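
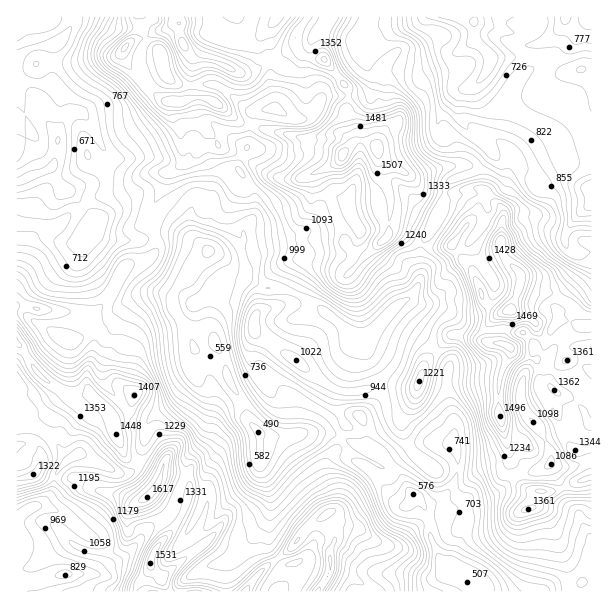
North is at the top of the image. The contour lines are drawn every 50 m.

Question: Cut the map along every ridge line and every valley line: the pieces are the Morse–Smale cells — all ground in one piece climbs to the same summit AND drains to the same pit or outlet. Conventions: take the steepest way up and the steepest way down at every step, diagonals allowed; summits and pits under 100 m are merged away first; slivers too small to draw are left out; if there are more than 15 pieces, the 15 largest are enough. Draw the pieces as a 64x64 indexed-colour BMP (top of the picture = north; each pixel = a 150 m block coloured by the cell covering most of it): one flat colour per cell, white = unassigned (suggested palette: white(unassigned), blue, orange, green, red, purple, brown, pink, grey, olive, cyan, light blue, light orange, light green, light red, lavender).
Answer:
<image width="64" height="64" href="data:image/bmp;base64,Qk12CAAAAAAAAHYAAAAoAAAAQAAAAEAAAAABAAQAAAAAAAAIAAATCwAAEwsAABAAAAAAAAAA////ALR3HwAOf/8ALKAsACgn1gC9Z5QAS1aMAMJ34wB/f38AIr28AM++FwDox64AeLv/AIrfmACWmP8A1bDFAAAAAAAAAAZmZmZmYAAAAO7u7u7qqqqqqqq7u7u7u7MziIAAAAAAAGZmZmZgAAAA7u7u6qqqqqqqqru7u7u7szOIiIiIiAAABmZmZmAAAAAO7uqqqqqqqqu7u7u7u7uzM4iIiIiIgAAGZmZmZgAADu7u6qqqqqqqq7u7u7u7u7MziIiIiIiIgAZmZmZmYADu7u7qqqqqqqqru7u7u7u7szOIiIiIiIiIAGZmZmZmAO7u7uqqqqqqqru7u7u7u7szM4iIiIiIiIgABmZmZmZg7u7u6qqqqqqqu7u7u7u7uzMziIiIiIiIiIgAZmZmZmDu7u7qqqqqqqq7u7u7u7uzMzOIiIiIiIiIiIBmZmZmZu7u7uqqqqqqqru7u7u7u7MzMwCIiIiIiIiIgGZmZmZm7u7u6qqqqqqgAAu7u7u7MzMzAACIiIiIiIgAZmZmZmbu7u7qqqqqAKAAAAC7u7szMzMAAIiIiIiIgABmZmZmZu7u7uqqqqAAAAAAAAC7szMzMwAAiIiIiIiIAAZmZmZm7u7u6qqqAAAAAAAAAAszMzMzAAAIiIiACIAABmZmZm7u7u7qqqAAAAAAAAAAAAMzMzMAAACIgAAAAAAGZmZmbu7u7uqqoAAAAAAAAAAAMzMzMwAAAAAAAHcAAABmZmZu7u7u6qqqAAAAAAAAAAAzMzMzAAAAAAAAdwAAAAZmZm7u7u7uqgAAAAAAAAAAADMzMzMAAAAAAAd3AAAABmZmYiIu7uIAAAAAAAAAAAAAMzMzMwAAAAAAB3dwAAAGZmYiIiIiIiAAAAAAAAAAAAADMzMzAAAAAAAHd3AAAABmZiIiIiIiAAAAAAAAAAAAAAMzMzMAAAAAAHd3d3AAAGZiIiIiIiIAAAAAAAAAAAAAMzMzMwAAAAAHd3d3dwAAZmIiIiIiIgAAAAAAAAAAAAAzMzMzAAAHd3d3d3d3cABmIiIiIiIiIiAAAAAAAAAAADMzMzMAB3d3d3d3d3d3ZmYiIiIiIiIiIgAAAAAAAAAAMzMzMwB3d3d3d3d3d3dmYiIiIiIiIiIiAAAAAAAAAAADMzMzAHd3d3d3d3d3dmZiIiIiIiIiIiAAAAAAAAAAAAMzMzMHd3d3d3d3d3d3ZmIiIiIiIiIiIAAAAAAAAAAAAzMzM3d3d3d3d3d3d3ciIiIiIiIiIiIAAAAAAAAAAAAAMzMzd3dwAHd3d3d3ciIiIiIiIiIiIhAAAAAAAAAAAAMzMzN3cAAAB3d3d3dyIiIiIiIiIiIREQAAAAAAAzMzMzMzM3AAAAkAB3d3dyIiIiIiIiIiIREREAAAAAMzMzMzMzMzAJmZmZAAd3d3IiIiIiIiIiIRERERAAAAMzMzMzMzM/+ZmZmZmQAHd3IiIiIiIiIiEREREREQMzMzMzMzMzM//5mZmZmZkAAAACIiIiIiIhEREREREREzMzMzMzMz////mZmZmZmQAAAAAiIiIhERERERERERERMzMzMzM/////+ZmZmZmZkAAAAAIiIREREREREREREREzMzMzMz/////5mZmZmZmZAAAAAiIRERERERERERERETMzNVMz//////mZmZmZmZmZAAAAIhERERERERERERERMzNVVV//////+ZmZmZmZmZkAAAAiIRERERERERERERFVVVVVX//////5mZmZmZzMzAAN3SIiERERERERERERFEVVVVVf//////mZmZmZzMzM3d3dIiIRERERERERERRERVVVVV//////+ZmZmZnMzMzd3d3SIiERERERERERFEREVVVVX//////5mZmZnMzMzN3d3dIiIREREREREREURERVVVVVVV////mZmZnMzMzMzd3d0iIhERERERERERREREVVVVVVVf//+ZmZnMzMzMzN3d3SIiERERERERERRERERVVVVVVV///5mZkADMzMzM3d3dIiIRERERERERFERERFVVVVVVX///AJkAAAzMzMzN3d0SIREREREREREUREREREVVVVX///8AAAAAAMzMzMzd3RERERERERERERRERERERFVVVV///wAAAAAAzMzMzM3RERERERERERERRERERERERVVVVVVVAAAAAADMzMzMzd0RERERERERERFERERERERVVVVVVVUAAAAADMzMzMzd3dHdEREREREURERERERERVVVVVVVVQAAAAAMzMzMzN3d3d0RERERERRERERERERVVVVVVVVVAAAAAMzMzMzM3d3d3RERERERFERERERERFVVVVVVVVUAAAAAzMzMzMzd3d3d0RAAAREURERERERFVVVVVVVVVQAAAAAAzMzMwN3d3d3d0AAAERREREREREVVVVVVVVVVAAAAAAAAzMAAAN3d3d0AAAAAAARERERERFVVVVVVVVUAAAAAAAAMAAAA3d3d3QAAAAAABERERERERVVVVVVVVQAAAAAAAAAAAADd3d3dAAAAAAAEREREREREVVVVVVVVAAAAAAAAAAAAAN3QAA0AAAAAAARERERERERFVVVVAAAAAAAAAAAAAAAAAAAAAAAAAAAABEREREREREAAAAAAAAAAAAAAAAAAAAAAAAAAAAAAAAAEREREREREAAAAAAAAAAAAAAAAAAAAAAAAAAAAAAAAAEREREREREAAAAAAAAAAAAAAAAAAAAAAAAAAAAAAAEREREREREREQAAAAAAAAAAAAAAAAAAAAAAAAAAAAAAABERERERERERAAAAAAAAA"/>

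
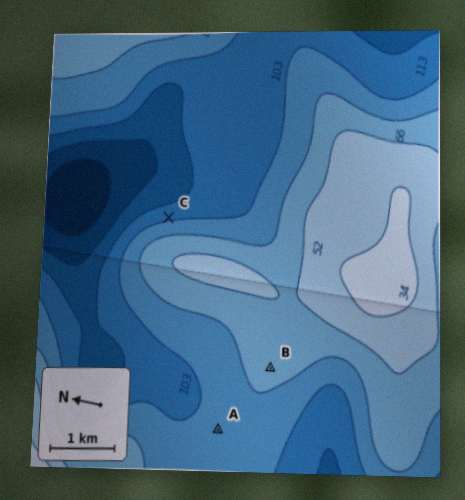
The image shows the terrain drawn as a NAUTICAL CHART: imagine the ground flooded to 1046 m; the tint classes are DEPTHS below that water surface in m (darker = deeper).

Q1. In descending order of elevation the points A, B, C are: B A C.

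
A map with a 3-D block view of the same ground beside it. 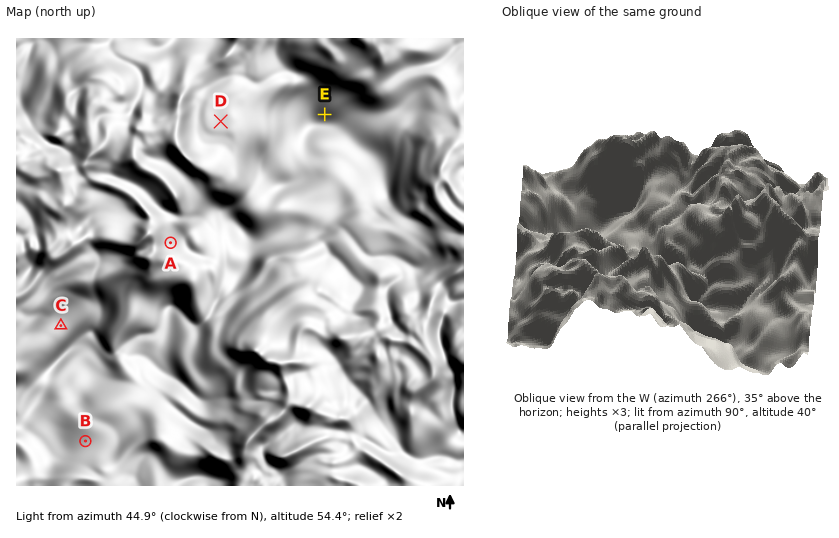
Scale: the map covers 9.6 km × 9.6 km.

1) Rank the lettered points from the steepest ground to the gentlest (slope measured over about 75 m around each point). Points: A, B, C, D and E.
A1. A E C B D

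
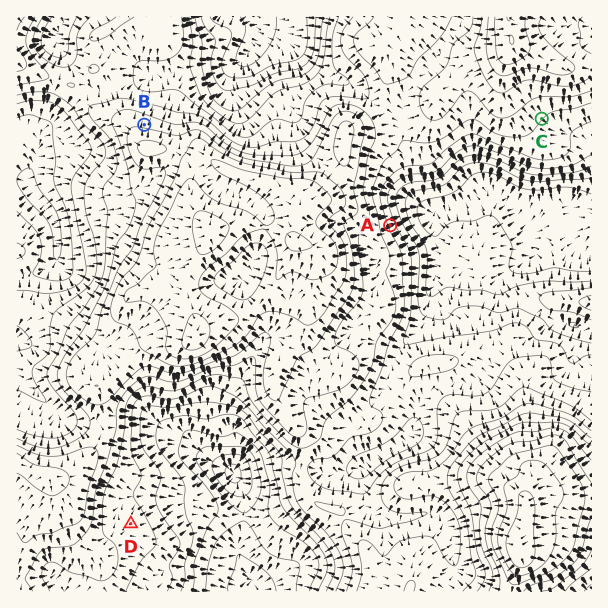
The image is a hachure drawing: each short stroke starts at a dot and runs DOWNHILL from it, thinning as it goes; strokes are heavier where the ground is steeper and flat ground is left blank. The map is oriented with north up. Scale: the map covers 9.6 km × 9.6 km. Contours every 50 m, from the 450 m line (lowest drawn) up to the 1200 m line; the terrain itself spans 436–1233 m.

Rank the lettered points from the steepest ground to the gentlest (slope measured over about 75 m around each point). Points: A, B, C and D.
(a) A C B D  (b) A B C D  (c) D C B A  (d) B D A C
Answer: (b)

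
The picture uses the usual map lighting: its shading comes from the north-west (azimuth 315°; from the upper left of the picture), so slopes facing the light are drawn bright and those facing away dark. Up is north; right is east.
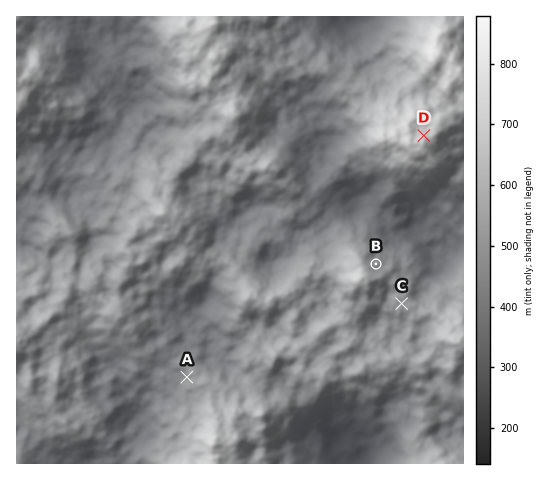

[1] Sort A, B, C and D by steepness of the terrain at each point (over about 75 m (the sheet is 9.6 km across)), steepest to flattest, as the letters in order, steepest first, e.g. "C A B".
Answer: B A D C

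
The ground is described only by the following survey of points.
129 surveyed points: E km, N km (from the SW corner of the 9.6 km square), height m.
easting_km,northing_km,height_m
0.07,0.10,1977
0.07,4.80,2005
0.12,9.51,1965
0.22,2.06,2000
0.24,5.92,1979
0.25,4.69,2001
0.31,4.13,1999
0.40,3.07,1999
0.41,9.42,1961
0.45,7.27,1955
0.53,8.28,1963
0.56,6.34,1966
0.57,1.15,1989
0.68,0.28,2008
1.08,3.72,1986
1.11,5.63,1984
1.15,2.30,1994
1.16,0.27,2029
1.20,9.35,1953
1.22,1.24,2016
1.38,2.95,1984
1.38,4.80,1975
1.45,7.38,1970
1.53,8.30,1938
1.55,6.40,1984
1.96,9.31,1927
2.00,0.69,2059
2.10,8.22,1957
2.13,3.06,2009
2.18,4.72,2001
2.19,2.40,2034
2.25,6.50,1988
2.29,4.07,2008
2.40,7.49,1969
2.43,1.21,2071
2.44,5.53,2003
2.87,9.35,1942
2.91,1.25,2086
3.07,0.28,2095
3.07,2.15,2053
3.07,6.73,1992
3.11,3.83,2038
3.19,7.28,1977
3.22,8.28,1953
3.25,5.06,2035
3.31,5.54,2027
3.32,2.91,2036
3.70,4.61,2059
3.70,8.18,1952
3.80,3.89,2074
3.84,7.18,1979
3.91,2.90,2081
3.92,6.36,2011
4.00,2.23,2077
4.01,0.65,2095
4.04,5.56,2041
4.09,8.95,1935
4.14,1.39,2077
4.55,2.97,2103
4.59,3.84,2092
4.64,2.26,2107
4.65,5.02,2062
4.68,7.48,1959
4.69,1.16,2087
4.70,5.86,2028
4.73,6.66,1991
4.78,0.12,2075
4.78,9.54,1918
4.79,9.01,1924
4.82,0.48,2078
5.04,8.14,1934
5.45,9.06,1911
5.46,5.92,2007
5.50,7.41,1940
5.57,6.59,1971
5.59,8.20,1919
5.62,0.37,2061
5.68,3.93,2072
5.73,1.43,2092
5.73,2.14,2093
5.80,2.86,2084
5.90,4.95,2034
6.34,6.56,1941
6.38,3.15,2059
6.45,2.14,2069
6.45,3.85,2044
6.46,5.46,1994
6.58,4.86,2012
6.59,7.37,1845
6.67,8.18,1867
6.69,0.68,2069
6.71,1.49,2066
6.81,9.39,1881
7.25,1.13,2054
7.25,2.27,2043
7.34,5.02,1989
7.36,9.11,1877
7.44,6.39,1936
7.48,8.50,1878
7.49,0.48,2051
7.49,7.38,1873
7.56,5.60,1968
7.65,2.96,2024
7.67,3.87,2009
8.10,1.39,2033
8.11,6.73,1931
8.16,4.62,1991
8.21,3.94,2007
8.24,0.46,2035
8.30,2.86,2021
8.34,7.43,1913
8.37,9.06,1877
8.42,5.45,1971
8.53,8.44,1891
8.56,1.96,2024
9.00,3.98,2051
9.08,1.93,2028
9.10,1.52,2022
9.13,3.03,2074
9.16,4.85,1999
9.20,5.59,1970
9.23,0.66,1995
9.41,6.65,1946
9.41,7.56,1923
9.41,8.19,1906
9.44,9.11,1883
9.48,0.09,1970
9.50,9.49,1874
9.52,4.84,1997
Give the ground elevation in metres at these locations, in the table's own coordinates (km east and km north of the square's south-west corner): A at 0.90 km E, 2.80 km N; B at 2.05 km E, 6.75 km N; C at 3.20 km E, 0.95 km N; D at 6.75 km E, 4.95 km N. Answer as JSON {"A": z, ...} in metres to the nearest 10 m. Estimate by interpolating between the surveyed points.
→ {"A": 2000, "B": 1980, "C": 2100, "D": 2000}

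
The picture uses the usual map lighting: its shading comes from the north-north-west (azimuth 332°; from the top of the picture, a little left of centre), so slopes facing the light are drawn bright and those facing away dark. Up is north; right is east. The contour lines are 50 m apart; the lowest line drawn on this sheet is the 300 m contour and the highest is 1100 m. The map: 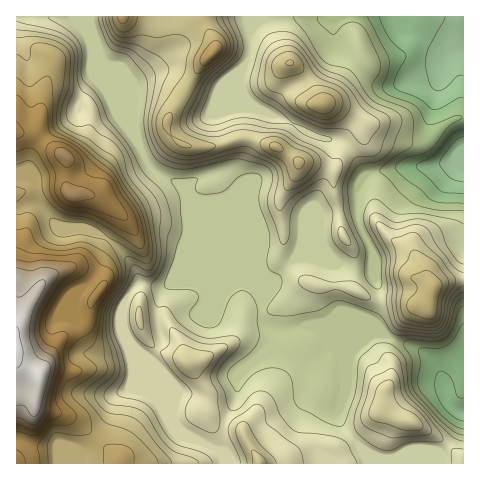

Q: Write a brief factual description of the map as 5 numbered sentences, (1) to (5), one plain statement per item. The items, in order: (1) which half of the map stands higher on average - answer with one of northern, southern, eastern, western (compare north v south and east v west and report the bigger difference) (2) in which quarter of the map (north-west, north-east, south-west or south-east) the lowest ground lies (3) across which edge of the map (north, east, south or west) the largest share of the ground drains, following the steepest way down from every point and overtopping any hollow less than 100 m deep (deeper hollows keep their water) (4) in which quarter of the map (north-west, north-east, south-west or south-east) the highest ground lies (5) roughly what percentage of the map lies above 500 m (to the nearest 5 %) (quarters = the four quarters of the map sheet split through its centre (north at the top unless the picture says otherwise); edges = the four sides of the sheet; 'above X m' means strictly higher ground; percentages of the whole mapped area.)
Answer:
(1) On average the western half of the map is the higher ground.
(2) Look to the north-east quarter for the lowest ground.
(3) The largest share of the runoff leaves by the eastern edge.
(4) The highest ground is in the south-west quarter.
(5) Roughly 75 % of the ground is higher than 500 m.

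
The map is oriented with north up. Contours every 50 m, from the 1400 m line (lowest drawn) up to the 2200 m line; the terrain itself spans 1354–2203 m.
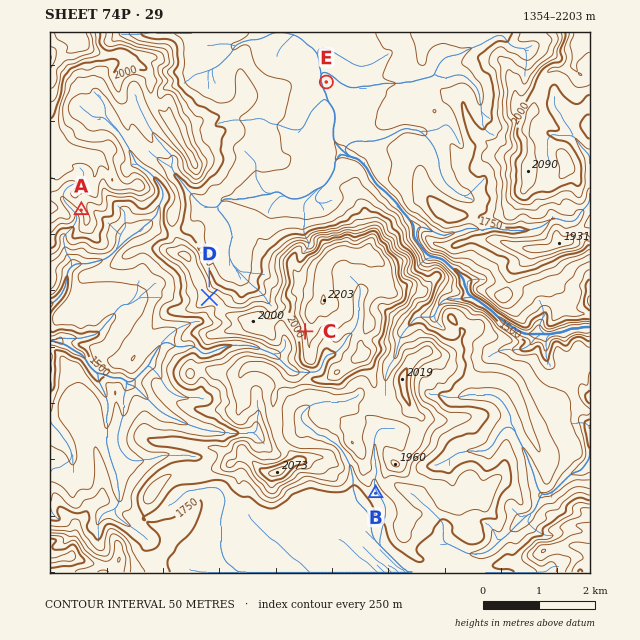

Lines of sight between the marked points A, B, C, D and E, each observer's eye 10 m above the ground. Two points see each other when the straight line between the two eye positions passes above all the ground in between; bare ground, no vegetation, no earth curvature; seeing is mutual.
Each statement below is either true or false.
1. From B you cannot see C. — true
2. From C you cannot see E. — true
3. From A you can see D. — true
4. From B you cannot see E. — true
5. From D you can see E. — true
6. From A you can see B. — false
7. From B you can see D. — false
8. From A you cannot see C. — false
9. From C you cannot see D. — false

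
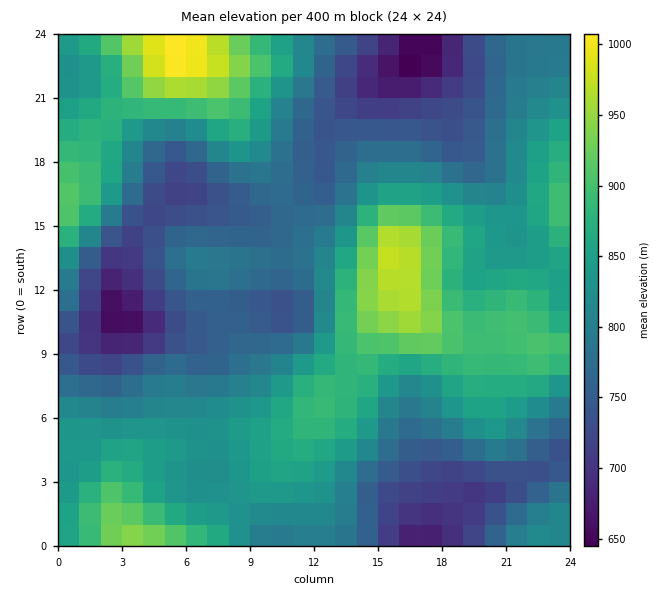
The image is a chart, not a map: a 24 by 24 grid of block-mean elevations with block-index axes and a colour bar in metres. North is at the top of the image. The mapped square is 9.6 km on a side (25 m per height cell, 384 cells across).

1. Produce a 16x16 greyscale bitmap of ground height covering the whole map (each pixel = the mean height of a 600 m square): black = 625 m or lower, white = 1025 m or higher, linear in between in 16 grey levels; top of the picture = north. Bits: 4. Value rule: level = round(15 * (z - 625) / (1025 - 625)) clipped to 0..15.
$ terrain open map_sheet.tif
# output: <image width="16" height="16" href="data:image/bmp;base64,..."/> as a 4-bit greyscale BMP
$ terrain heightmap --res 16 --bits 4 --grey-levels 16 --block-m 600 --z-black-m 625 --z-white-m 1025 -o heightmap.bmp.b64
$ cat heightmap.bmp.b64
<image width="16" height="16" href="data:image/bmp;base64,Qk32AAAAAAAAAHYAAAAoAAAAEAAAABAAAAABAAQAAAAAAIAAAAATCwAAEwsAABAAAAAAAAAAAAAAABEREQAiIiIAMzMzAERERABVVVUAZmZmAHd3dwCIiIgAmZmZAKqqqgC7u7sAzMzMAN3d3QDu7u4A////AJvKmHd1MjR3m6iIiHVDM1aJmIiZhlRFRIiIiJmYZWh1dmd3ial3iYdUVlZ4mpmaqUIkVVaLu6qqUiRVRIvcqqljNWZmi9yZmYU1ZVZ63KiJqEREVWiqmIqpZEVlV3dmiql1aHVFVUZ5mZmqhkRERXiJvdyXQyI1Z4re7KhUITVm"/>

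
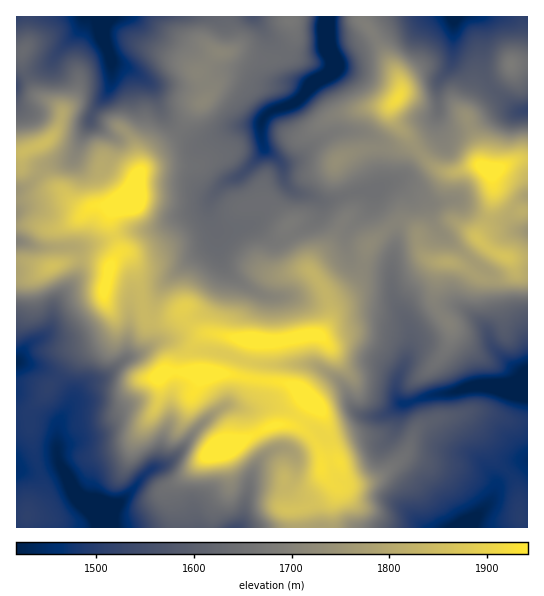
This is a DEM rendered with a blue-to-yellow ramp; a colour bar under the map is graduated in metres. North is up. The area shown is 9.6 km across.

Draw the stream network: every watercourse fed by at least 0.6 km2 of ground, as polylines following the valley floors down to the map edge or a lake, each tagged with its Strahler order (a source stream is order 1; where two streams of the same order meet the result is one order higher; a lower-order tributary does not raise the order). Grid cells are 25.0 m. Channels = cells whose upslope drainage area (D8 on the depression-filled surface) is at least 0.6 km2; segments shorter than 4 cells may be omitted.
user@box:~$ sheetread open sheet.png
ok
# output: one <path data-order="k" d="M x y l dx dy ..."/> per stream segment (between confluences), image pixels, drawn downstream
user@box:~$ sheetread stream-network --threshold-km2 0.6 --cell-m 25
<path data-order="1" d="M195 527l4 0"/><path data-order="1" d="M421 527l42 0"/><path data-order="3" d="M103 521l2 2 0 4"/><path data-order="2" d="M158 466l-7 3-34 36-10 2-1 2-3 0 0 12"/><path data-order="1" d="M295 457l-8-8-12 0-5 2-15 15-5 12 0 7-1 1 0 5-2 2-1 12-1 1 0 11-3 6-4 4-3 0"/><path data-order="1" d="M474 457l20 20 1 2 0 14-6 10-24 24-2 0"/><path data-order="2" d="M58 447l-1 3 1 11 5 8 2 4 2 2 0 3 4 7 2 5 10 12 10 5 2 0 2 6 6 8"/><path data-order="1" d="M77 441l-3 1-9 0-7 5"/><path data-order="1" d="M391 438l4-9 0-18 6-5 0-1"/><path data-order="1" d="M166 430l-3 7 0 5-1 1 0 19-4 4"/><path data-order="1" d="M243 409l-8-2-1-1-9 0-7 4-25 23 0 1-4 4-8 12-15 15-8 1"/><path data-order="2" d="M401 405l2 0 3-3"/><path data-order="2" d="M406 402l7 0 4-3 2 0 6-2 4 0 1-2 4 0 1-1 11 0 1-1 6 0 1-2 11-2 1-2 5 0 2-1 24 0 1 1 7 0 1 2 7 0 1 1 13 0"/><path data-order="2" d="M527 381l0 9"/><path data-order="1" d="M527 370l0 11"/><path data-order="2" d="M125 359l-16 16-4 3-3 0-1 1-7 0-3 2-18 18-4 8-8 10-3 6 0 24"/><path data-order="1" d="M238 359l8 2 1 1 4 0 2 1 9 0 1 2 51 0 20 12 12 12 1 6 4 10 11 10 21 0 3-1 8-8 3-1 4 0"/><path data-order="1" d="M147 349l-8 5-8 1-6 4"/><path data-order="2" d="M41 338l-7 3-3 2-10 11 0 3-4 4 0 1"/><path data-order="1" d="M45 337l-4 1"/><path data-order="1" d="M129 333l0 22-4 4"/><path data-order="1" d="M475 319l12 12 6 15 34 35"/><path data-order="1" d="M54 306l0 12-1 1 0 4-3 6-9 9"/><path data-order="1" d="M279 298l-2 0-2-1-8 0-17-8-12-10-1 0-14-13-2-7 0-17-2-1 0-6-4-5"/><path data-order="1" d="M393 283l0 12 1 2 0 2 4 8 5 7 7 16 0 20-1 1 0 4-12 26 0 16 4 5 5 0"/><path data-order="1" d="M198 251l17-17 0-4"/><path data-order="1" d="M70 247l-33 0-14-5-6 0"/><path data-order="1" d="M445 237l-10-10-2-5 0-4-2-1 0-12-12-12-8 0-9-10-13 0"/><path data-order="1" d="M346 235l3-5 22-23 0-9-10-5"/><path data-order="2" d="M215 230l-2-7"/><path data-order="1" d="M251 225l-6 1-2 1-4 0-1 2-7 0-1 1-11 0-6-7"/><path data-order="2" d="M213 223l-2-2 0-4-1-2 0-14"/><path data-order="1" d="M169 221l5-3 4 0 1-1 12 0 6-3 13-13"/><path data-order="2" d="M210 201l5-8 12-12"/><path data-order="1" d="M454 199l-4 0-1 2-8 0-2 1-9 0-20-20-20 0-1 1"/><path data-order="2" d="M361 193l-10 0-1 1-7 1-4 3-8 1-1 2-9 0-11-6-11-1-5-3-9-9-2-15-1-2-12-12"/><path data-order="1" d="M215 191l11-10 1 0"/><path data-order="2" d="M389 183l-3 0-1 2-6 0-14 8-4 0"/><path data-order="2" d="M227 181l6-2 9-5 20-20 1-3 0-5"/><path data-order="1" d="M75 155l3-9 3-4 0-3 8-13 1-7"/><path data-order="2" d="M270 153l-7-7"/><path data-order="3" d="M263 146l0-3-1-1 0-7-1-1 0-8"/><path data-order="1" d="M213 137l13-8 7 0 1-2 25 0 2-1"/><path data-order="1" d="M110 135l-9-8-6-2-5-6"/><path data-order="1" d="M346 131l-11 0-10 6-8 6-2 0-16 16-2 2-4 0-2 1-10 0-10-9-1 0"/><path data-order="3" d="M261 126l0-3 2-5 7-7 5-2 4 0 2-2 2 0 2-1 9-3 12-10 5-8"/><path data-order="1" d="M439 121l0-12-1-2"/><path data-order="2" d="M90 119l5-10 6-6 8-12 1-8 1-1 0-21"/><path data-order="1" d="M518 113l1-2 7 0 1-1"/><path data-order="2" d="M438 107l0-25 11-12 2-5 0-6 2-1 0-41"/><path data-order="1" d="M17 103l0-17"/><path data-order="1" d="M157 99l0-4-4-8-14-13-12-7-10-1-6-5"/><path data-order="3" d="M311 85l2 0 0-2 4-4 9-2 9-10-1-8-7-10 0-32"/><path data-order="1" d="M297 82l5 3 9 0"/><path data-order="2" d="M111 61l-2-10-2-1 0-3-4-6 0-4-1-2 0-13 1-1 0-4"/><path data-order="1" d="M54 58l1-3 27-26 0-12 1 0"/><path data-order="1" d="M166 17l-63 0"/><path data-order="1" d="M434 17l19 0"/><path data-order="1" d="M481 17l-27 0"/>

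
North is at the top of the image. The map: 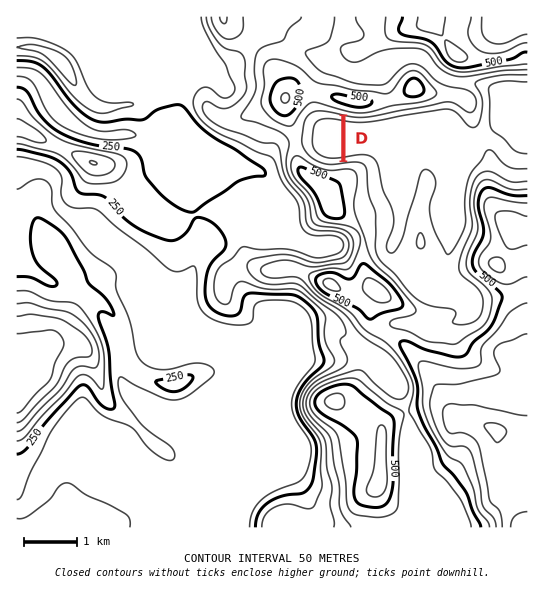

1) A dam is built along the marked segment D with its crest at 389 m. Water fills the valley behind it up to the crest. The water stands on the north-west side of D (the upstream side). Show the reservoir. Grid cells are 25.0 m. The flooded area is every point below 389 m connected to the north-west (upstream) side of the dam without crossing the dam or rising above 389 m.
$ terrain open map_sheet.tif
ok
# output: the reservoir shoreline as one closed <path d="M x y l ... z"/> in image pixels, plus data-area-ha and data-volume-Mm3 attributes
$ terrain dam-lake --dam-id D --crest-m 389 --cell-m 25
<path d="M325 112l-11 1-6 5-3 7-1 18 4 10 5 4 10 6 18 0 0-46-2-2-13-2-1-1z" data-area-ha="58" data-volume-Mm3="24.60"/>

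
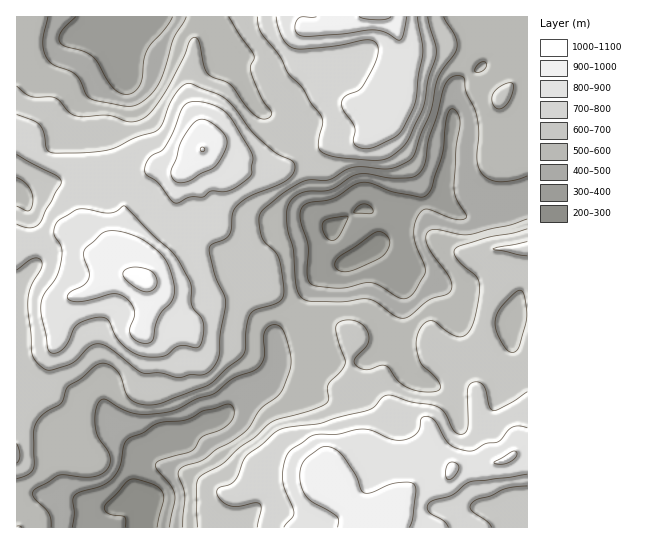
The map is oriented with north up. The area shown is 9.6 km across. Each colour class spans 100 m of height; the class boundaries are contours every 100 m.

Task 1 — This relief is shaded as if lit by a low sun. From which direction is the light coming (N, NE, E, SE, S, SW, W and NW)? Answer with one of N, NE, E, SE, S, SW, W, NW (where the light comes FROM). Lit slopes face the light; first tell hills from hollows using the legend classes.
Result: NW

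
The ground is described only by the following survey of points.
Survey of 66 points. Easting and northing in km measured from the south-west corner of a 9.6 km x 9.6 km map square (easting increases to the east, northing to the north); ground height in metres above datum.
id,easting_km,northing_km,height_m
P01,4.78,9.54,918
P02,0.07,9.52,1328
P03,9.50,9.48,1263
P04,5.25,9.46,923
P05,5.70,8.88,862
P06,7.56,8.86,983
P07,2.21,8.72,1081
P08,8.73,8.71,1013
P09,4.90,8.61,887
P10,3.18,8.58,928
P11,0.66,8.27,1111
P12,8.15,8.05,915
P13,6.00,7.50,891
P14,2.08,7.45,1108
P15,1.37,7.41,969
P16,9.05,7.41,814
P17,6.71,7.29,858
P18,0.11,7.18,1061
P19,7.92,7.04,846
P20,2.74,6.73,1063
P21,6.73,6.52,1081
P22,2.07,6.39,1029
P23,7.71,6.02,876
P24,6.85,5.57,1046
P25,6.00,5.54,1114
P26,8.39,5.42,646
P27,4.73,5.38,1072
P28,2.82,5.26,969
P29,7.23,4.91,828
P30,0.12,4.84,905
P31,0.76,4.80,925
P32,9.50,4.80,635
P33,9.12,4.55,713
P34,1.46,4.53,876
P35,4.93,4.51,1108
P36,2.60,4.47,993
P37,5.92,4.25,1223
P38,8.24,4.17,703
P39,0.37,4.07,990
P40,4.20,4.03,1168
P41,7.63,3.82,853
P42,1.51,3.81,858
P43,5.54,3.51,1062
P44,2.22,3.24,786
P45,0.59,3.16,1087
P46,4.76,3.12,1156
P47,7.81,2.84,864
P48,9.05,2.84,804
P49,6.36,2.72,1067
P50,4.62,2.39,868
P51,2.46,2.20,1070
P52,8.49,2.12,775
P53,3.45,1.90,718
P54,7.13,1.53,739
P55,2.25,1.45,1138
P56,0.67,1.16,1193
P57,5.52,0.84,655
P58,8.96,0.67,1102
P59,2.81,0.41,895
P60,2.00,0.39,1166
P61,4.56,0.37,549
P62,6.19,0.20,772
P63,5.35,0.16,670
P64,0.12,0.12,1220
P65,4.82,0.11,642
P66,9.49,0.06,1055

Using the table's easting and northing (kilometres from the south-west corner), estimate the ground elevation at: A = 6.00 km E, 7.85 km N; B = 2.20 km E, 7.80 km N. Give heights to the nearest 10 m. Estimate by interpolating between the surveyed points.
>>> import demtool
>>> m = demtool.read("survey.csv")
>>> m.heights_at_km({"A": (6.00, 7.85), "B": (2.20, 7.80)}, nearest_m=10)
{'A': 880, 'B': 1110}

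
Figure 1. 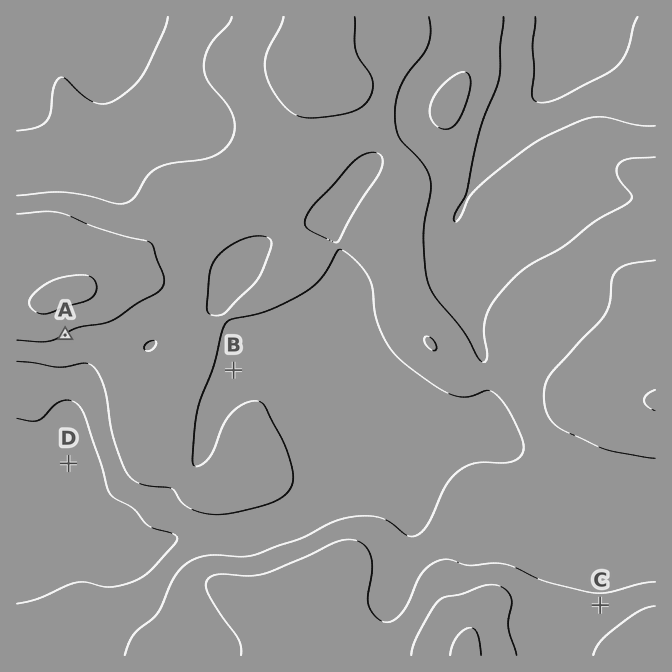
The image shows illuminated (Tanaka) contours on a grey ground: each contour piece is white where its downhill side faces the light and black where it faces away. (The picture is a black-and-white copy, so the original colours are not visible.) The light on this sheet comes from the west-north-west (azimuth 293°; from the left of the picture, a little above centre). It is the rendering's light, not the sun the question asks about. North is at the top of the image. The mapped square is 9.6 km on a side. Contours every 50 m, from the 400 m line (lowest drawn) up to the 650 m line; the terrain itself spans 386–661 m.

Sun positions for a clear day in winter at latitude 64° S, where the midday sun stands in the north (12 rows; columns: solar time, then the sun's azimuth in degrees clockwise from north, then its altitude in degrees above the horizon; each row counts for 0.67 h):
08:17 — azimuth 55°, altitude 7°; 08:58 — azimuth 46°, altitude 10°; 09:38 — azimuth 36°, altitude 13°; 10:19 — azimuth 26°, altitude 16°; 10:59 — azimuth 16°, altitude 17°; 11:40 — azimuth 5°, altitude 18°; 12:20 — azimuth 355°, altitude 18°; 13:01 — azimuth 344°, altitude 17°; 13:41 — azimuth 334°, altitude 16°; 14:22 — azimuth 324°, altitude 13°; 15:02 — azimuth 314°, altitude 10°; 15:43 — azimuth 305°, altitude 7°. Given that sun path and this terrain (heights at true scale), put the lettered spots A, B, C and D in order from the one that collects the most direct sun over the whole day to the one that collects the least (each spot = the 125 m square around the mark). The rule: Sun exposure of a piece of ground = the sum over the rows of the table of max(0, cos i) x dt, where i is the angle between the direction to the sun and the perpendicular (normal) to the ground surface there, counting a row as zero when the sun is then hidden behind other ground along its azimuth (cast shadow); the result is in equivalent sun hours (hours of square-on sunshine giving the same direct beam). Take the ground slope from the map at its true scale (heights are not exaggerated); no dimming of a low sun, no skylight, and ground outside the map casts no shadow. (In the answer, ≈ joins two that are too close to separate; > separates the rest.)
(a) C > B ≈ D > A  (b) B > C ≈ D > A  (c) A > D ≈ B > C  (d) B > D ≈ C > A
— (a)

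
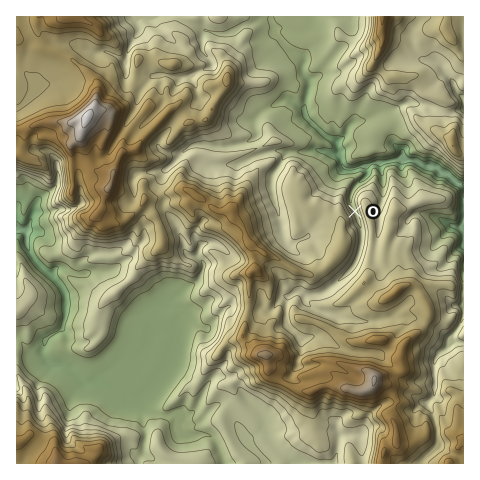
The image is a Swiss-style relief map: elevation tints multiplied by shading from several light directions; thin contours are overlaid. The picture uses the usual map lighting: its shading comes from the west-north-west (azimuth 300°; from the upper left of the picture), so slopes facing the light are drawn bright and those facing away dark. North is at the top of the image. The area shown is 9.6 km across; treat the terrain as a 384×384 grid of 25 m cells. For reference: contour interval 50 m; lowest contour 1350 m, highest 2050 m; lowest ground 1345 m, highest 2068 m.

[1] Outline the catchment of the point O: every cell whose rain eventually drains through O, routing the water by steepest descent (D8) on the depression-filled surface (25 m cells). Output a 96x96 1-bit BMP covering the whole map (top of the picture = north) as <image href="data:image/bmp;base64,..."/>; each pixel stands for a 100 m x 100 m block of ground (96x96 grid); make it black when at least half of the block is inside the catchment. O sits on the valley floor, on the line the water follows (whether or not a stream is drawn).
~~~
<image width="96" height="96" href="data:image/bmp;base64,Qk2+BAAAAAAAAD4AAAAoAAAAYAAAAGAAAAABAAEAAAAAAIAEAAATCwAAEwsAAAIAAAAAAAAA////AAAAAAAAAAAAAAAAAAAAAAAAAAAAAAAAAAAAAAAAAAAAAAAAAAAAAAAAAAAAAAAAAAAAAAAAAAAAAAAAAAAAAAAAAAAAAAAAAAAAAAAAAAAAAAAAAAAAAAAAAAAAAAAAAAAAAAAAAAAAAAAAAAAAAAAAAAAAAAAAAAAAAAAAAAAAAAAAAAAAAAAAAAAAAAAAAAAAAAAAAAAAAAAAAAAAAAAAAAAAAAAAAAAAAAAAAAAAAAAAAAAAAAAAAAAAAAAAAgBAAAAAAAAAAAAAH4fwAAAAAAAAAAAAf//4AAAAAAAAAAAB///4AAAAAAAAAAAD////wAAAAAAAAAAD////4AAAAAAAAAAD////4AAAAAAAAAAD////wAAAAAAAAAAP////4AAAAAAAAAAf////4AAAAAAAAAA/////4AAAAAAAAAB/////8AAAAAAAAAB/////+AAAAAAAAAB//////AAAAAAAAAB//////gAAAAAAAAB//////wAAAAAAAAB//////wAAAAAAAAA//////4AAAAAAAAA//////wAAAAAAAAA//////wAAAAAAAAA////9/gAAAAAAAAA////4fgAAAAAAAAA////wPAAAAAAAAAA////gCAAAAAAAAAA////gAAAAAAAAAAA////gAAAAAAAAAAAf8H/wAAAAAAAAAAAfwB/wAAAAAAAAAAAfgA/wAAAAAAAAAAAeAA/wAAAAAAAAAAAYAAfwAAAAAAAAAAAAAAPwAAAAAAAAAAAAAAPwAAAAAAAAAAAAAAPwAAAAAAAAAAAAAAPwAAAAAAAAAAAAAAPwAAAAAAAAAAAAAAPwAAAAAAAAAAAAAAHwAAAAAAAAAAAAAADgAAAAAAAAAAAAAAAAAAAAAAAAAAAAAAAAAAAAAAAAAAAAAAAAAAAAAAAAAAAAAAAAAAAAAAAAAAAAAAAAAAAAAAAAAAAAAAAAAAAAAAAAAAAAAAAAAAAAAAAAAAAAAAAAAAAAAAAAAAAAAAAAAAAAAAAAAAAAAAAAAAAAAAAAAAAAAAAAAAAAAAAAAAAAAAAAAAAAAAAAAAAAAAAAAAAAAAAAAAAAAAAAAAAAAAAAAAAAAAAAAAAAAAAAAAAAAAAAAAAAAAAAAAAAAAAAAAAAAAAAAAAAAAAAAAAAAAAAAAAAAAAAAAAAAAAAAAAAAAAAAAAAAAAAAAAAAAAAAAAAAAAAAAAAAAAAAAAAAAAAAAAAAAAAAAAAAAAAAAAAAAAAAAAAAAAAAAAAAAAAAAAAAAAAAAAAAAAAAAAAAAAAAAAAAAAAAAAAAAAAAAAAAAAAAAAAAAAAAAAAAAAAAAAAAAAAAAAAAAAAAAAAAAAAAAAAAAAAAAAAAAAAAAAAAAAAAAAAAAAAAAAAAAAAAAAAAAAAAAAAAAAAAAAAAAAAAAAAAAAAAAAAAAAAAAAAAAAAAAAAAAAAAAAAAAAAAAAAAAAAAAAAAAAAAAAAAAAAAAAAAAAAAAAAAAAAAAAAAAAAAAAAAAAAAAAAAAAAAAAAAAAAAAAAAAAAAAA="/>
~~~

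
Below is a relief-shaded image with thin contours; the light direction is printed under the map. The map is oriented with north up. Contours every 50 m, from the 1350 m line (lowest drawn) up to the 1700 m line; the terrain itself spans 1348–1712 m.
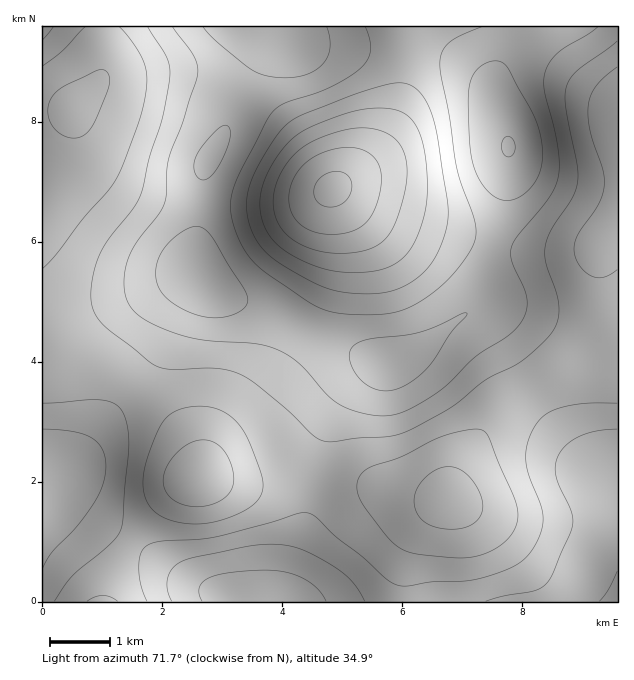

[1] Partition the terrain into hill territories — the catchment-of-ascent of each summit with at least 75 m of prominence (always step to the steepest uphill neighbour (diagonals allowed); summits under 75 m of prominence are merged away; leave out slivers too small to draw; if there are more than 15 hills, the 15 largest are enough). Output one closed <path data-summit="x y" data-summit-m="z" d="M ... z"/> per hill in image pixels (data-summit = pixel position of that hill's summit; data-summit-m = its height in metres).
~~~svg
<path data-summit="448 498" data-summit-m="1617" d="M617 26l-57 0-43 26-16 15-6 14-1 12 14 49 0 20-4 37-15 57-7 41-7 11-57 44-18 8-18 4-14 7-18 17-11 14-11 19-12 32-6 28-2 35-17 51-7 35 288-1 0-4 8-14 8-19 21-39 9-26z"/><path data-summit="332 189" data-summit-m="1712" d="M559 26l-276 0-1 7 3 6-13 5-16 19-20 39-11 30-19 33-5 22-3 45-4 21 0 17 4 10 17 13 54 17 65 34 45 18 16 0 27-14 29-24 24-16 8-16 6-36 15-57 4-37 0-20-14-49 2-17 5-9 16-15 36-20z"/><path data-summit="199 478" data-summit-m="1636" d="M200 282l-16 15-6 9-10 21-9 25-9 15-36 42-33 47-20 17-9 5-10 0 1 124 241-1 7-34 17-51 6-51 14-44 11-19 11-14 18-17 16-8-50-19-65-34-54-17z"/><path data-summit="71 108" data-summit-m="1611" d="M281 26l-239 1 1 451 9 0 9-5 20-17 33-47 36-42 9-15 9-25 10-21 22-24-6-12 0-17 4-21 6-63 21-37 11-30 20-39 16-19 13-5z"/>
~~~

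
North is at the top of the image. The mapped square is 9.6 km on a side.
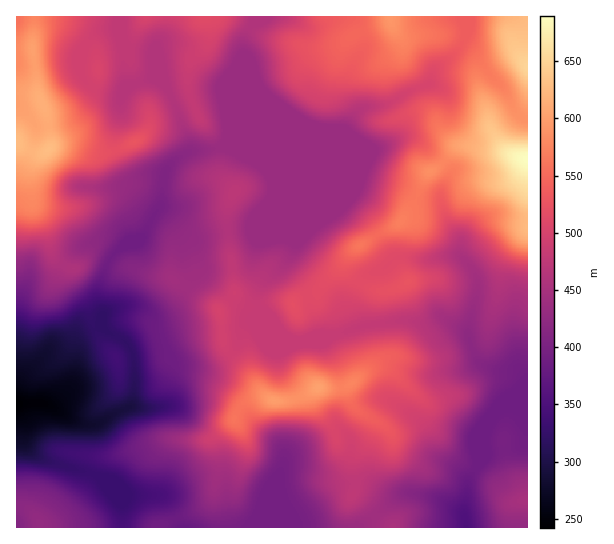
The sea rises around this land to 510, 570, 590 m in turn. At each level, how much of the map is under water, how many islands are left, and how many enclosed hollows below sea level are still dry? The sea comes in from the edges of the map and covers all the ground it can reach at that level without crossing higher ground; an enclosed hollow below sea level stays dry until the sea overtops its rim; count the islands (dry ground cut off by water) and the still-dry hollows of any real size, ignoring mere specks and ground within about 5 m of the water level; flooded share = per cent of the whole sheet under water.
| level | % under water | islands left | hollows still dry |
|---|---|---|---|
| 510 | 73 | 1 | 0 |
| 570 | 91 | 1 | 0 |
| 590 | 94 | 2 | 0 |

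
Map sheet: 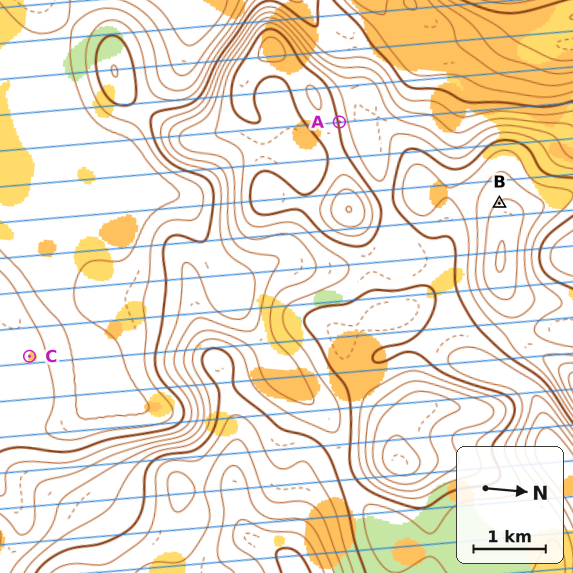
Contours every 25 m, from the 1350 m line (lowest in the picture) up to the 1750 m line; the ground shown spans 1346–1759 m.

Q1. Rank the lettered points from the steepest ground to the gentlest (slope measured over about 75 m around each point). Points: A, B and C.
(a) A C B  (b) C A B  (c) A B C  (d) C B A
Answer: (c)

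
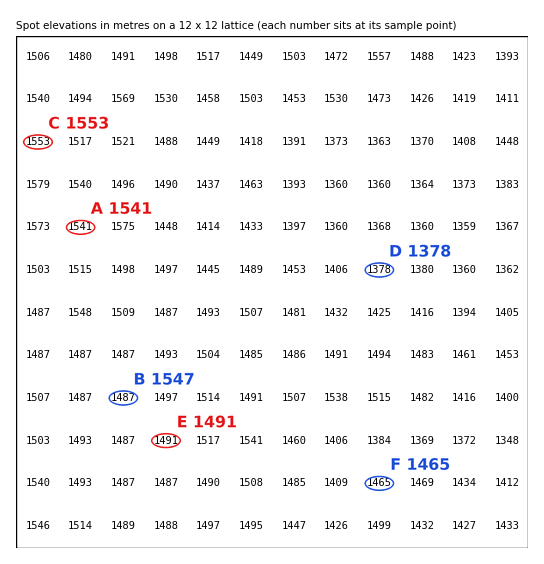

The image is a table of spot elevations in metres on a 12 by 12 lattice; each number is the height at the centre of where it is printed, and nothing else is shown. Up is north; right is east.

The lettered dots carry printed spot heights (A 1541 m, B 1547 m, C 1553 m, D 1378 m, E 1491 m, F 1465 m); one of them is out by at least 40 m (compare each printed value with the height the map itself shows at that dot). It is B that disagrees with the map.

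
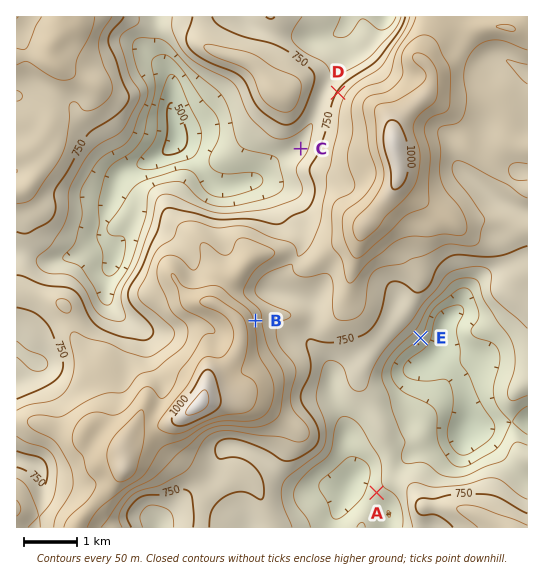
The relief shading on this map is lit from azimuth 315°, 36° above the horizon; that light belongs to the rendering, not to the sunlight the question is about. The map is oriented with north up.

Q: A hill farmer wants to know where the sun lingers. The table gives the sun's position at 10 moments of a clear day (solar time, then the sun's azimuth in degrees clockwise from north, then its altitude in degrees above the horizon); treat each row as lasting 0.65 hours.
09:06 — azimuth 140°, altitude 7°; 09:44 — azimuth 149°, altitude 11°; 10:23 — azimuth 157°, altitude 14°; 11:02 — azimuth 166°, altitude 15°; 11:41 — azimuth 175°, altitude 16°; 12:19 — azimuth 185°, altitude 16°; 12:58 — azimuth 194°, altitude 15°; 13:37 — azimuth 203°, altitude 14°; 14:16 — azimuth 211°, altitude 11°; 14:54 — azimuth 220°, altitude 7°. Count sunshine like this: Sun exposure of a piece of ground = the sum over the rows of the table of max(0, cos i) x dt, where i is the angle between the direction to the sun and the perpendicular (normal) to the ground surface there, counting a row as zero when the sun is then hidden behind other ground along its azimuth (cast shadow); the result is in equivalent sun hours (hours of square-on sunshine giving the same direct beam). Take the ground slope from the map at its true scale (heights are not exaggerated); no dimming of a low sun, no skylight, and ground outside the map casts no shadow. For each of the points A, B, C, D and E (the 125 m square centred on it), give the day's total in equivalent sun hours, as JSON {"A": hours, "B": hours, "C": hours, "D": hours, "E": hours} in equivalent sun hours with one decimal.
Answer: {"A": 1.8, "B": 1.1, "C": 1.2, "D": 0.6, "E": 2.4}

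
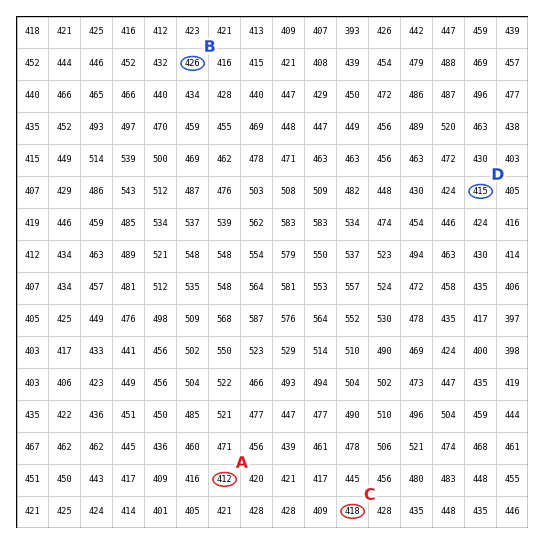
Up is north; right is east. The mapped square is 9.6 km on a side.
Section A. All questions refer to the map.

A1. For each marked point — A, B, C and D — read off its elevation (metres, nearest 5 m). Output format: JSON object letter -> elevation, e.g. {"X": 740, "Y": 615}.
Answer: {"A": 410, "B": 425, "C": 420, "D": 415}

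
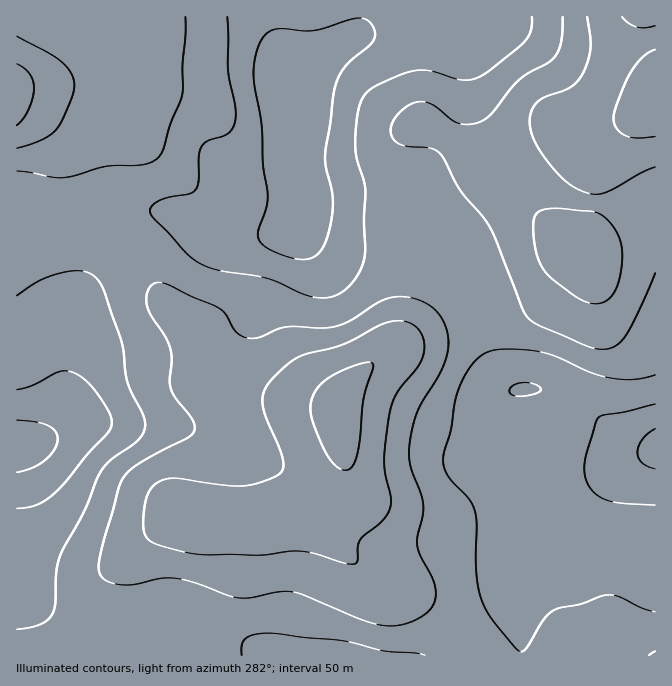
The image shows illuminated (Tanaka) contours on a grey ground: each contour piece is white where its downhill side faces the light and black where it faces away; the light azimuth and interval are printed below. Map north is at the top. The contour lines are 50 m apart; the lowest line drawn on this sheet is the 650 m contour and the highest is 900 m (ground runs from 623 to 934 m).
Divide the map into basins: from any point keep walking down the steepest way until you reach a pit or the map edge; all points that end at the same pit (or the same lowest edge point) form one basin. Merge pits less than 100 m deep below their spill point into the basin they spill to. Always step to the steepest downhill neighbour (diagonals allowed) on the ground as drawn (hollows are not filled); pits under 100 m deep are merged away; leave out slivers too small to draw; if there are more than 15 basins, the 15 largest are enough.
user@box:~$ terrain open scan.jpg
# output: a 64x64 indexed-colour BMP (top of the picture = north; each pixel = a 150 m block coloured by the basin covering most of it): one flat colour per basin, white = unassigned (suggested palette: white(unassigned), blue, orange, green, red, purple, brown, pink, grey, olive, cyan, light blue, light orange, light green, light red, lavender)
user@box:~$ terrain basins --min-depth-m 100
<image width="64" height="64" href="data:image/bmp;base64,Qk12CAAAAAAAAHYAAAAoAAAAQAAAAEAAAAABAAQAAAAAAAAIAAATCwAAEwsAABAAAAAAAAAA////ALR3HwAOf/8ALKAsACgn1gC9Z5QAS1aMAMJ34wB/f38AIr28AM++FwDox64AeLv/AIrfmACWmP8A1bDFADMzMzMzMzMzMiIiIiIiIiIiIiIiIiIiIiIiIiIiIiIiMzMzMzMzMzMzIiIiIiIiIiIiIiIiIiIiIiIiIiIiIiIzMzMzMzMzMzMiIiIiIiIiIiIiIiIiIiIiIiIiIiIiIjMzMzMzMzMzMyIiIiIiIiIiIiIiIiIiIiIiIiIiIiIiMzMzMzMzMzMzIiIiIiIiIiIiIiIiIiIiIiIiIiIiIiIzMzMzMzMzMzMyIiIiIiIiIiIiIiIiIiIiIiIiIiIiIjMzMzMzMzMzMzIiIiIiIiIiIiIiIiIiIiIiIiIiIiIiMzMzMzMzMzMzMyIiIiIiIiIiIiIiIiIiIiIiIiIiIiIzMzMzMzMzMzMzIiIiIiIiIiIiIiIiIiIiIiIiIiIiIjMzMzMzMzMzMzMiIiIiIiIiIiIiIiIiIiIiIiIiIiIiMzMzMzMzMzMzMyIiIiIiIiIiIiIiIiIiIiIiIiIiIiIzMzMzMzMzMzMzIiIiIiIiIiIiIiIiIiIiIiIiIiIiIjMzMzMzMzMzMzMiIiIiIiIiIiIiIiIiIiIiIiIiIiIiMzMzMzMzMzMzMyIiIiIiIiIiIiIiIiIiIiIiIiIiIiIzMzMzMzMzMzMzMzMzMzIiIiIiIiIiIiIiIiIiIiIiIjMzMzMzMzMzMzMzMzMzMyIiIiIiIiIiIiIiIiIiIiIiMzMzMzMzMzMzMzMzMzMzMiIiIiIiIiIiIiIiIiIiIiIzMzMzMzMzMzMzMzMzMzMzIiIiIiIiIiIiIiIiIiIiIjMzMzMzMzMzMzMzMzMzMzMyIiIiIiIiIiIiIiIiIiIiMzMzMzMzMzMzMzMzMzMzMzIiIiIiIiIiIiIiIiIiIiIzMzMzMzMzMzMzMzMzMzMzMiIiIiIiIiIiIiIiIiIiIjMzMzMzMzMzMzMzMzMzMzMiIiIiIiIiIiIiIiIiIiIiMzMzMzMzMzMzMzMzMzMzMyIiIiIiIiIiIiIiIiIiIiIzMzMzMzMzMzMzMzMzMzMzIiIiIiIiIiIiIiIiIiIiIjMzMzMzMzMzMzMzMzMzMzMiIiIiIiIiIiIiIiIiIiIiMzMzMzMzMzMzMzMzMzMRERIiIiIiIiIiIiIiIiIiIiIzMzMzMzMzMzMzMzMxEREREiIiIiIiIiIiIiIiIiIiIjMzMzMzMzMzMzMzERERERERIiIiIiIiIiIiIiIiIiIiMzMzMzMzMzMzMzERERERERESIiIiIiIiIiIiIiIiIiIzMzMzMzMzMzMzEREREREREREiIiIiIiIiIiIiIiIiIjMzMzMzMzMzMzEREREREREREREiIiIiIiIiIiIiIiIiMzMzMzMzMzMzEREREREREREREREiIiIiIiIiIiIiIiIzMzMzMzMzMzMRERERERERERERERERESIiIiIiIiIiIjMzMzMzMzMzMRERERERERERERERERERERIiIiIiIiIiMzMzMzMzMzMRERERERERERERERERERERERIiIiIiIiIzMzMzMzMzMRERERERERERERERERERERERERIiIiIiIjMzMzMzMzMRERERERERERERERERERERERERESIiIiIiMzMzMzMzMxERERERERERERERERERERERERERIiIiIiIzMzMzMzMxERERERERERERERERERERERERERESIiIiIjMzMzMzMxERERERERERERERERERERERERERERERIiIiMzMzMzMxEREREREREREREREREREREREREREREREiIiIxETMzEREREREREREREREREREREREREREREREREiIiIjERERERERERERERERERERERERERERERERERERESIiIiMxERERERERERERERERERERERERERERERERERERIiIiIzEREREREREREREREREREREREREREREREREREREiIiIjMRERERERERERERERERERERERERERERERERERESIiIiMxEREREREREREREREREREREREREREREREREREREiIiIzMRERERERERERERERERERERERERERERERERERESIiIjMxERERERERERERERERERERERERERERERERERERIiIiMzEREREREREREREREREREREREREREREREREREREiIiIzMRERERERERERERERERERERERERERERERERERESIiIjMxEREREREREREREREREREREREREREREREREREREiIiMxERERERERERERERERERERERERERERERERERERERIiIxERERERERERERERERERERERERERERERERERERERESIhERERERERERERERERERERERERERERERERERERERERESERERERERERERERERERERERERERERERERERERERERERERERERERERERERERERERERERERERERERERERERERERETMzMzMRERERERERERERERERERERERERERERERERERERMzMzMxEREREREREREREREREREREREREREREREREREREzMzMzMRERERERERERERERERERERERERERERERERERETMzMzMxERERERERERERERERERERERERERERERERERERMzMzMzEREREREREREREREREREREREREREREREREREREzMzMzMxERERERERERERERERERERERERERERERERERETMzMzMzERERERERERERERERERERERERERERERERERER"/>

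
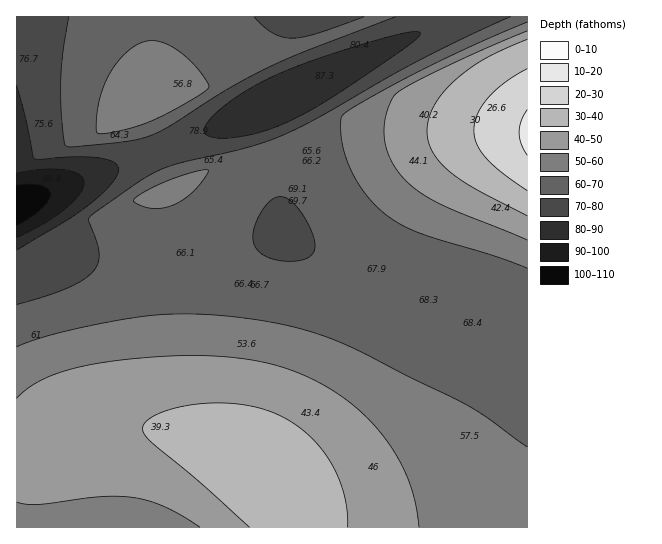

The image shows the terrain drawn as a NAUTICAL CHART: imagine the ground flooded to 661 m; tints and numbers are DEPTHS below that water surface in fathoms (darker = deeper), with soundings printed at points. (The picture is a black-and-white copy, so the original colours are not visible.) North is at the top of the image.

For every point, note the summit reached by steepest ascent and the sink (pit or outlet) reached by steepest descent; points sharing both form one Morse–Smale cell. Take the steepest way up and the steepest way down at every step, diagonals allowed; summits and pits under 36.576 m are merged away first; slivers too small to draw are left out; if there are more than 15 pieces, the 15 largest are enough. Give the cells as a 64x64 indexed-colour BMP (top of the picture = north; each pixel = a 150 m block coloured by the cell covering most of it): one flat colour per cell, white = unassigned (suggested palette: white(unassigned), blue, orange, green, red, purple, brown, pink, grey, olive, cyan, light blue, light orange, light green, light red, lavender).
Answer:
<image width="64" height="64" href="data:image/bmp;base64,Qk12CAAAAAAAAHYAAAAoAAAAQAAAAEAAAAABAAQAAAAAAAAIAAATCwAAEwsAABAAAAAAAAAA////ALR3HwAOf/8ALKAsACgn1gC9Z5QAS1aMAMJ34wB/f38AIr28AM++FwDox64AeLv/AIrfmACWmP8A1bDFABEREREREREREREREREREREREREREREREREREREREREREREREREREREREREREREREREREREREREREREREREREREREREREREREREREREREREREREREREREREREREREREREREREREREREREREREREREREREREREREREREREREREREREREREREREREREREREREREREREREREREREREREREREREREREREREREREREREREREREREREREREREREREREREREREREREREREREREREREREREREREREREREREREREREREREREREREREREREREREREREREREREREREREREREREREREREREREREREREREREREREREREREREREREREREREREREREREREREREREREREREREREREREREREREREREREREREREREREREREREREREREREREREREREREREREREREREREREREREREREREREREREREREREREREREREREREREREREREREREREREREREREREREREREREREREREREREREREREREREREREREREREREREREREREREREREREREREREREREREREREREREREREREREREREREREREREREREREREREREREREREREREREREREREREREREREREREREREREREREREREREREREREREREREREREREREREREREREREREREREREREREREREREREREREREREREREREREREREREREREREREREREREREREREREREREREREREREREREREREREREREREREREREREREREREREREREREREREREREREREREREREREREREREREREREREREREREREREREREREREREREREREREREREREREREREREREREREREREREREREREREREREREREREREREREREREREREREREREREREREREREREREREREREREREREREREREREREREREREREREREREREREREREREREREREREREREREREREREREREREREREREREREREREREREREREREREREREREREREREREREREREREREREREREREREREREREREREiIRERERERERERERERERERERERERERERERERERERERIiIhEREREREREREREREREREREREREREREREREREREiIiIiEREREREREREREREREREREREREREREREREREiIiIiIiIRERERERERERERERERERERERERERERERESIiIiIiIiIhERERERERERERERERERERERERERERERIiIiIiIiIiIiEREREREREREREREREREREREREREREiIiIiIiIiIiIiIRERERERERERERERERERERERERERIiIiIiIiIiIiIiIhERERERERERERERERERERERERESIiIiIiIiIiIiIiIiEREREREREREREREREREREREREiIiIiIiIiIiIiIiIiIRERERERERERERERERERERERIiIiIiIiIiIiIiIiIiIhERERERERERERERERERERERIiIiIiIiIiIiIiIiIiIiERERERERERERERERERERERIiIiIiIiIiIiIiIiIiIiIREREREREREREREREREREREiIiIiIiIiIiIiIiIiIiIhERERERERERERERERERERESIiIiIiIiIiIiIiIiIiIiERERERERERERERERERERERIiIiIiIiIiIiIiIiIiIiIzMREREREREREREREREREREiIiIiIiIiIiIiIiIiIiIjMzMxERERERERERERERERESIiIiIiIiIiIiIiIiIiIiMzMzMxERERERERERERERERIiIiIiIiIiIiIiIiIiIiIzMzMzMzEREREREREREREREiIiIiIiIiIiIiIiIiIiIjMzMzMzMzMRERERERERERESIiIiIiIiIiIiIiIiIiIiMzMzMzMzMzMRERERERERERIiIiIiIiIiIiIiIiIiIiIzMzMzMzMzMzMxEREREREREiIiIiIiIiIiIiIiIiIiIjMzMzMzMzMzMzMxEREREREiIiIiIiIiIiIiIiIiIiIiMzMzMzMzMzMzMzMzERERESIiIiIiIiIiIiIiIiIiIiIzMzMzMzMzMzMzMzMzERERIiIiIiIiIiIiIiIiIiIiIjMzMzMzMzMzMzMzMzMzERIiIiIiIiIiIiIiIiIiIiIiMzMzMzMzMzMzMzMzMzMzMiIiIiIiIiIiIiIiIiIiIiIzMzMzMzMzMzMzMzMzMzMzMiIiIiIiIiIiIiIiIiIiIjMzMzMzMzMzMzMzMzMzMzMzMiIiIiIiIiIiIiIiIiIiMzMzMzMzMzMzMzMzMzMzMzMzMiIiIiIiIiIiIiIiIiIzMzMzMzMzMzMzMzMzMzMzMzMzMiIiIiIiIiIiIiIiIjMzMzMzMzMzMzMzMzMzMzMzMzMzMiIiIiIiIiIiIiIiMzMzMzMzMzMzMzMzMzMzMzMzMzMzMiIiIiIiIiIiIiIzMzMzMzMzMzMzMzMzMzMzMzMzMzMzMiIiIiIiIiIiIjMzMzMzMzMzMzMzMzMzMzMzMzMzMzMzMiIiIiIiIiIiMzMzMzMzMzMzMzMzMzMzMzMzMzMzMzMzMyIiIiIiIiIzMzMzMzMzMzMzMzMzMzMzMzMzMzMzMzMzMyIiIiIiIjMzMzMzMzMzMzMzMzMzMzMzMzMzMzMzMzMzMyIiIiIi"/>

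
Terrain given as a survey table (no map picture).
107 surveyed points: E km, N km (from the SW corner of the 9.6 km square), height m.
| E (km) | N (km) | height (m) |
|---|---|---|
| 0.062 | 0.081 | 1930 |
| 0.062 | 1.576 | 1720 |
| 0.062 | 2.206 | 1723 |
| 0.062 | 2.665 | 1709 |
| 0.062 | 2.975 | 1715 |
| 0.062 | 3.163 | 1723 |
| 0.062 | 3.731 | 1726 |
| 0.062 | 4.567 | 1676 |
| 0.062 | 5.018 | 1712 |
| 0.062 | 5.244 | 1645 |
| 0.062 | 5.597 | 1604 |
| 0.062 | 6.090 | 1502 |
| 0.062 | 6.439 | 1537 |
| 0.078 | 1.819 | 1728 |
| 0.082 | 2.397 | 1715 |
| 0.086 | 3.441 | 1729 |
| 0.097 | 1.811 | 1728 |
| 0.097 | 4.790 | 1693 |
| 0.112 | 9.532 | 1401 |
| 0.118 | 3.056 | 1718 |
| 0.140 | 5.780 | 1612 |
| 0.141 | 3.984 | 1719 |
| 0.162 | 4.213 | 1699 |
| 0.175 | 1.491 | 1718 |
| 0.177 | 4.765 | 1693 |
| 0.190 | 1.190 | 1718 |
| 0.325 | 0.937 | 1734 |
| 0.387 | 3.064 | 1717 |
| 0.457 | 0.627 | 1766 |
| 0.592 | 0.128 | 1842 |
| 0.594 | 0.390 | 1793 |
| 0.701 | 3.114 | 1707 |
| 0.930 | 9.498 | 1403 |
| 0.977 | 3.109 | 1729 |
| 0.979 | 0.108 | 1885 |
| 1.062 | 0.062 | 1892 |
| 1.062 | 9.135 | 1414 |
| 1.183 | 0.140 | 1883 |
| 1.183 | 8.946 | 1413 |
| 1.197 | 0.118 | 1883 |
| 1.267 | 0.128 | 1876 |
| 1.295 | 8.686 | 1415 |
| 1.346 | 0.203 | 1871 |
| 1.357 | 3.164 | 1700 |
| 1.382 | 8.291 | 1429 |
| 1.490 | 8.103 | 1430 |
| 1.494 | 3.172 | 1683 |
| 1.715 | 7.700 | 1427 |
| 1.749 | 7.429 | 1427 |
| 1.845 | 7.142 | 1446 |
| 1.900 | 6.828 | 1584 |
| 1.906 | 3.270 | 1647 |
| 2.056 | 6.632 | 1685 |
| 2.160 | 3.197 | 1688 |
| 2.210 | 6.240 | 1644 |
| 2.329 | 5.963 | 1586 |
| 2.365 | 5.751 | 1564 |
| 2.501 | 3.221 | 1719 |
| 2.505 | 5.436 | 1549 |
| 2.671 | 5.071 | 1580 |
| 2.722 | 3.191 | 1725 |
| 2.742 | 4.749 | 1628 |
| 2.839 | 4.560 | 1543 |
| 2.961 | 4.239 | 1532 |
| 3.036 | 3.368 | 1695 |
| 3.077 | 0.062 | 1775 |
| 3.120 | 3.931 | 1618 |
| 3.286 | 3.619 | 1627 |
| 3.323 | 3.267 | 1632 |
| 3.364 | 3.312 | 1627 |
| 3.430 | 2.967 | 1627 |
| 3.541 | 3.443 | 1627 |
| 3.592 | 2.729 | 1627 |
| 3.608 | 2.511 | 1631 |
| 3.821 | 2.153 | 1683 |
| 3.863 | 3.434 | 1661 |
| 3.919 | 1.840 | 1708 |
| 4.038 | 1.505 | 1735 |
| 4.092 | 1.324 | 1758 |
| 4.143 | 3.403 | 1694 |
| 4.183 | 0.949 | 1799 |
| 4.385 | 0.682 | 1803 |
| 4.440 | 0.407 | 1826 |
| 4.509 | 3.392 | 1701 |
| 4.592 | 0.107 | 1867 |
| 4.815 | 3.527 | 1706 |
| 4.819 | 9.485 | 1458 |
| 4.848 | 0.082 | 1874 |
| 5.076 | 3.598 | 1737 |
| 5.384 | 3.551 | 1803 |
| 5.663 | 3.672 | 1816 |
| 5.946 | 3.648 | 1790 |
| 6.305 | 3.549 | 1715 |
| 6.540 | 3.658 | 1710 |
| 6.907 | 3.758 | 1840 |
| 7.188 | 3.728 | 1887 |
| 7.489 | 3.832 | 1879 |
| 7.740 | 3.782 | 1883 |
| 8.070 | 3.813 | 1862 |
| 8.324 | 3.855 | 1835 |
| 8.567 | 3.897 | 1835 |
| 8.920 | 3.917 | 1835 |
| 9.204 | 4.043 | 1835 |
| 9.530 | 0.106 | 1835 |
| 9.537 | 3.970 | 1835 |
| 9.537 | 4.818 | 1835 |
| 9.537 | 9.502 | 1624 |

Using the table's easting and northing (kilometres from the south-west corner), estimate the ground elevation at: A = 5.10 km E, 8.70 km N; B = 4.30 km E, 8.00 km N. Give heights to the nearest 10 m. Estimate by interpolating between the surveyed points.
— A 1490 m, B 1450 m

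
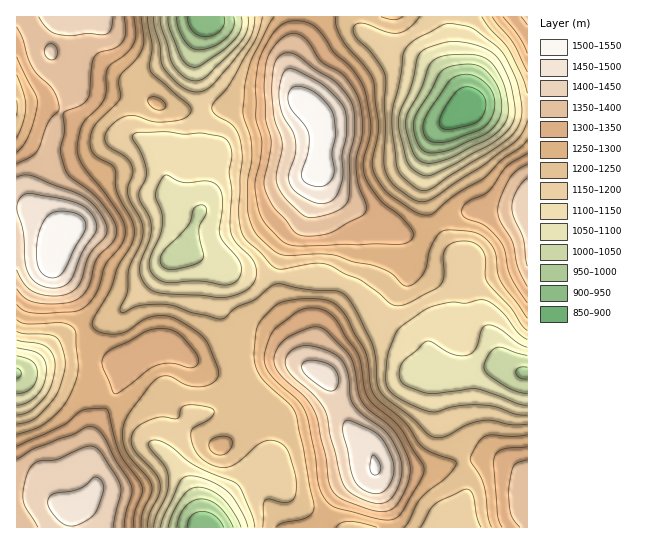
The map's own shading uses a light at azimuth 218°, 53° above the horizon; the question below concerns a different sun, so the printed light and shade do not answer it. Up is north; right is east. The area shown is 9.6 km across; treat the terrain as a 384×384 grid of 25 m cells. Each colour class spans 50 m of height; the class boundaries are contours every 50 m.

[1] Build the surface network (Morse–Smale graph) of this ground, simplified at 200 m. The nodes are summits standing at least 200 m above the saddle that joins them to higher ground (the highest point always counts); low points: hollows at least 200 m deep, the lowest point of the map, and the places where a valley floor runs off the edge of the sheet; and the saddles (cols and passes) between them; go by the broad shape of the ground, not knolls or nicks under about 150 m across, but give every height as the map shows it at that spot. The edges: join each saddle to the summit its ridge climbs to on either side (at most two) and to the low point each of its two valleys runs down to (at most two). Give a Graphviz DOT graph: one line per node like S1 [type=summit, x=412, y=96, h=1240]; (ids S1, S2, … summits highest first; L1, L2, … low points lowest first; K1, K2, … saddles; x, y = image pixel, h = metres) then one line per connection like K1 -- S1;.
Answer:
graph terrain {
  S1 [type=summit, x=65, y=230, h=1545];
  S2 [type=summit, x=311, y=109, h=1537];
  S3 [type=summit, x=375, y=467, h=1504];
  S4 [type=summit, x=78, y=506, h=1470];
  L1 [type=low, x=467, y=109, h=860];
  L2 [type=low, x=207, y=18, h=912];
  L3 [type=low, x=207, y=527, h=913];
  L4 [type=low, x=17, y=374, h=994];
  K1 [type=saddle, x=111, y=402, h=1297];
  K2 [type=saddle, x=438, y=223, h=1259];
  K3 [type=saddle, x=83, y=329, h=1258];
  K4 [type=saddle, x=241, y=387, h=1215];
  K5 [type=saddle, x=279, y=277, h=1192];
  K6 [type=saddle, x=201, y=109, h=1190];
  K1 -- S4;
  K1 -- L3;
  K1 -- L4;
  K2 -- S2;
  K2 -- L1;
  K2 -- L2;
  K3 -- S1;
  K3 -- S4;
  K3 -- L2;
  K3 -- L4;
  K4 -- S3;
  K4 -- S4;
  K4 -- L2;
  K4 -- L3;
  K5 -- S2;
  K5 -- S3;
  K5 -- L2;
  K6 -- S1;
  K6 -- S2;
  K6 -- L2;
}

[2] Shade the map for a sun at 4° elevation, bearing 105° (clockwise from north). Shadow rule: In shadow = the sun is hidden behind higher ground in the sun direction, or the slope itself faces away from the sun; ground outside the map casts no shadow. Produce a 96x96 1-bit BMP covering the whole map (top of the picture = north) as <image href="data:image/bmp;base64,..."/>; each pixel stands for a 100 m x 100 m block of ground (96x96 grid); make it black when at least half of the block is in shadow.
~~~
<image width="96" height="96" href="data:image/bmp;base64,Qk2+BAAAAAAAAD4AAAAoAAAAYAAAAGAAAAABAAEAAAAAAIAEAAATCwAAEwsAAAIAAAAAAAAA////AAAAAAB+AAAAD//4AAAAB/z+AAAAP///AAAAP/z+AAAAf///gAAA//z8AAAB//5/wAAD//78AAAD//z/4AAH//78AAAH//z/+AAH///8AAAD/////4AH///8AAAB/////4AD///4CAAB/////8AD///wCAAA+f///8AB///wAAAAAP///8AB///wAAAAMP///8AB///weAAB8f///8AB///7+AAH+f///8AD////+AAP+////8AH////+AA//////4AH////+AB//////4AP/5//+AB//////wAP/5//+AB//////gAP/w//+AB//////AAH/w//+AA/////+AAH+AP/+AA/////+AADwAH/+AA/////8AAAAAD/8AAf////4AAAAAD/8YAf////wAADgAD/84Af////wAADuAD/88AMf///gAABEAD/+8AAD///AAAAAAD//8AAB//+AAAAAAD//+AAB//+AAAAAAD//+AAD//+AAAAAAD///AAH//8AAAAAAD///gAH//8AAAAAAD///4AP//8AAAAAAD///8Af//8AAAAAA7///+A///8AAABgB/////B///8AAADwH8Bx//B///+AAADwP+AA//j///+AAADwf+AAP/j///+AAAAg/+AAH/n///+AAAAB/+AAB/n///+AAAAD//AAAAP////AAAAH//AAAA/////AAAAP//gAAA///+AQAAAP//wAAB///8AYAAAf//4AAB///8AcAAAf//4AAB///8AMAAA///8AAB///8AAAAB///8AAA///8AAAAB///8AAAf//8AAAAD///8AAAP//+AAAAD///8AAAP//+AAAAD///+AAAH///AAAAH///+AAAH///gAAAH////AAAH///wAAAH////AAAP///4AAAH////gAAP///4AAAP////AAAf///4AAAf////AAA////4AAA////8AAB////4AAB///+AAAD////4AAD////AAAD////4AAH////AAAH////4AAP///+AAAH////8AAf///+AAAH////+AA////+AAAH////+AA/////AAAH/////AB/////gAAP/////AB/////wAAf/////AB/////4AA//////AA/////4AD//////AA/////8AH//////AAf////8AP//////AAf////8AP//////AAP////+AP/////+AAP////+AP/////+AAH////+AH/////8AAD////+AD/////8AAB/////AB/////4AAB/////AB/////4AAA/////AB/////4AAAP////AB/////wAAAP///+AB/////wAAAH///4AB/////wAAAH///4AB/////gAAAH///4AA/////gAAAH///4AA/////gAAAH///4AAf////gAAAH///4AAf////gAAAH///4AAP////gAAAH///4AAH////gAAAH///4AAH////wAAAH///4AAD////wAAAH///4AAD////wAAAH///8AAD////wAAAH//8="/>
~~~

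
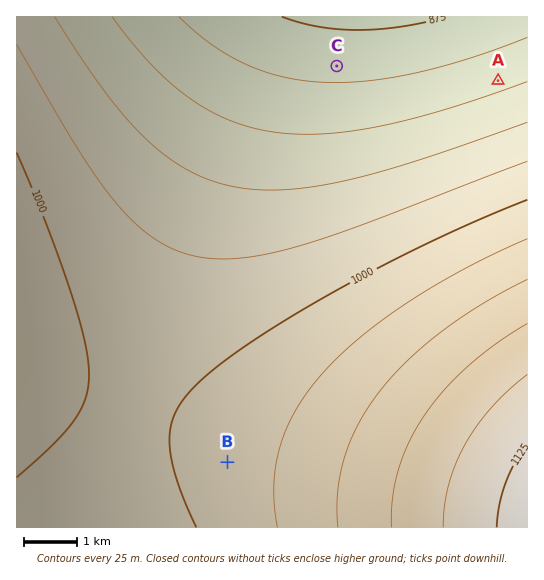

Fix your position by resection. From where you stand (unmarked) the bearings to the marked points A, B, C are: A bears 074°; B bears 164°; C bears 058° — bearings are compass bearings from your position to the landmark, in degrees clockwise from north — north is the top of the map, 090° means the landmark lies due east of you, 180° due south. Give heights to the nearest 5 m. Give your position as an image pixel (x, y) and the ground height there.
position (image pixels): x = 148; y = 183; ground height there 960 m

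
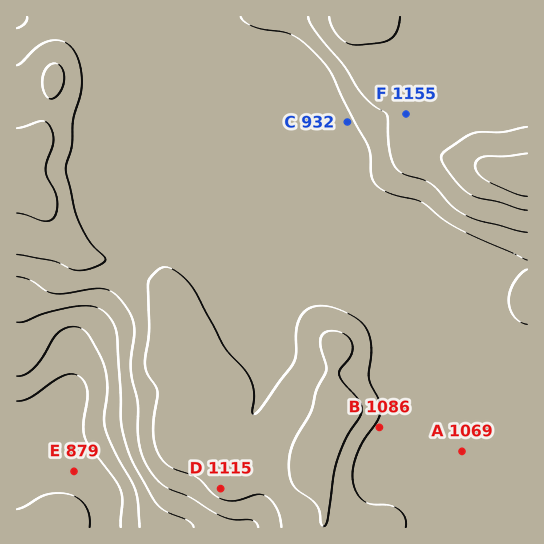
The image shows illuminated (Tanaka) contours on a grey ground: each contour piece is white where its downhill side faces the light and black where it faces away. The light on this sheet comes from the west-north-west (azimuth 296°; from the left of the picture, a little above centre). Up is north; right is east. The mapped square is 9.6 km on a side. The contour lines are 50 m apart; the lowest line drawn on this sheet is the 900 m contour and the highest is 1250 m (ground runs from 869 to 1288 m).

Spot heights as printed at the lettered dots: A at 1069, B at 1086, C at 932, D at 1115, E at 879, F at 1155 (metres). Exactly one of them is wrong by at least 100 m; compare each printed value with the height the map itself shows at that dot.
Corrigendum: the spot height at C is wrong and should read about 1082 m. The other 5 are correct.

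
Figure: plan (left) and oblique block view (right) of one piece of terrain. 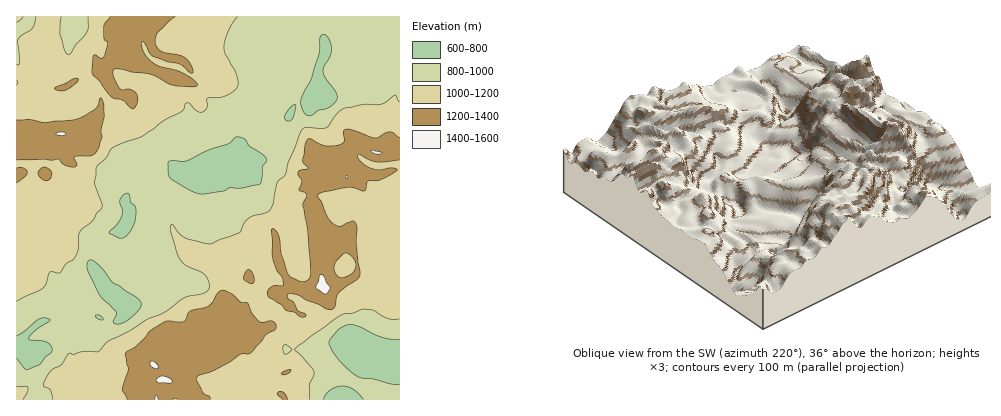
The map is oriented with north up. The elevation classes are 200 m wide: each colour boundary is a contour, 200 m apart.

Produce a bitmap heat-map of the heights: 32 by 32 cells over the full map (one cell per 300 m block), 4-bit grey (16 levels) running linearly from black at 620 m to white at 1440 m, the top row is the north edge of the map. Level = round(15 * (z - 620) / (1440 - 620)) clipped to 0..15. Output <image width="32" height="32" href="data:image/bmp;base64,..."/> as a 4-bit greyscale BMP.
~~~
<image width="32" height="32" href="data:image/bmp;base64,Qk12AgAAAAAAAHYAAAAoAAAAIAAAACAAAAABAAQAAAAAAAACAAATCwAAEwsAABAAAAAAAAAAAAAAABEREQAiIiIAMzMzAERERABVVVUAZmZmAHd3dwCIiIgAmZmZAKqqqgC7u7sAzMzMAN3d3QDu7u4A////AHZoiZms3szLqIeKqXQiNERmeIiZrO7typmImZh2VEQzRGeIiJve7cy6mImpdlQhETJFeIeb3t3d3KqIeGVCEREiNWZnms3dzM3cmHdkMhEiM0VlVmirzMzMzcqIhjIjRFQ0VUQ0ebvN3cy6mahkRWdlVVVDM0V5q83bmqqqqHeIdlVWQzNERoisuqu7vcmImZh2ZkM0RERWiqqrvN/bmJmZh2UzRERFZ4mrmrq+urmZiIh1NEREVniImZupvbqpmYiJhURERWeHeJmbmb3LqZmIiZZENEVnd3eIm5m9zKmZiImYZDNWd2ZmaJqazbupmYiJqXZDVmZmZmZ4msyZmZiIiIiGQ0ZmVVVVV6rLmIiImJmYdURFVDMzREaau7qpiLm6mHVEVTMzMzM2isvOy7m6urqFRFVDMzMzNHq8zcuqzMy7p1REREMzMzRpvM293c3d3LmHZVVVQzRVWLqrzLzMzd3KmYdWZlREVVaHi6qqqqqrypqYdmZURWU0RXiZmYmZmqqrqYd3ZVVVQzNGd3eZmqmru5iZmIdmZlQiNWZniaqqrKmZu7qYdlVWM0VmVomYiby7u7u5h3VVVkNFVVWJmHm7zLu7qHdmVVZTRVVVeId4q8y7mYiHZlVmU0VVVnd3Z5u7u5iIh2VVZlRFVVZnh2aLzMu6mZhmZmZURVVV"/>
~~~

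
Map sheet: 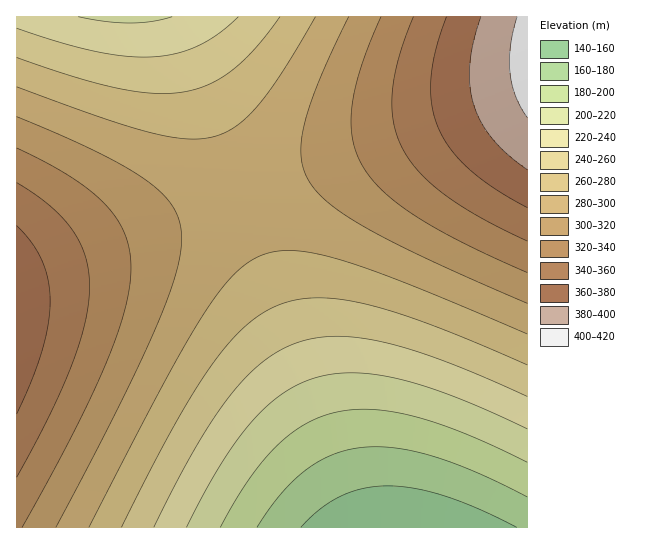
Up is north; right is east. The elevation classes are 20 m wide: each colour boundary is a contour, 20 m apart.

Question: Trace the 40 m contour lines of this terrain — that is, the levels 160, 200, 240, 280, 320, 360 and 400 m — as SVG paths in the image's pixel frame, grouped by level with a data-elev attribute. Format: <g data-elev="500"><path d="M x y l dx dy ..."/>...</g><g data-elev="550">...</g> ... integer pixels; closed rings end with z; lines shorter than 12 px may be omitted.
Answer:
<g data-elev="160"><path d="M301 527l20-18 20-13 22-8 24-2 27 2 31 8 33 13 39 18"/></g><g data-elev="200"><path d="M220 527l29-47 13-18 15-16 14-13 15-9 16-8 16-4 17-3 19 1 20 2 23 5 50 18 60 27"/></g><g data-elev="240"><path d="M154 527l40-77 17-28 18-25 16-19 17-16 17-11 18-8 18-5 22-2 22 2 26 4 28 8 33 12 81 34"/><path d="M238 17l-20 17-20 12-21 7-24 4-27-1-31-5-36-9-42-14"/></g><g data-elev="280"><path d="M89 527l72-138 40-70 16-24 14-18 14-12 14-9 16-5 18 0 20 2 25 6 71 25 118 50"/><path d="M315 17l-33 55-25 35-12 12-11 9-11 5-12 4-12 2-14 0-36-7-50-15-82-30"/></g><g data-elev="320"><path d="M22 527l51-93 34-72 11-29 7-26 5-21 1-20-2-17-5-16-8-15-12-15-15-13-20-14-52-28"/><path d="M381 17l-20 49-9 40-1 17 1 15 4 15 7 13 9 13 11 12 32 25 47 26 65 31"/></g><g data-elev="360"><path d="M17 414l15-33 10-30 6-26 2-24-2-22-6-18-11-19-14-16"/><path d="M447 17l-11 32-5 29 1 25 6 24 12 22 19 20 26 20 32 19"/></g><g data-elev="400"><path d="M517 17l-7 29 0 27 6 24 11 21"/></g>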